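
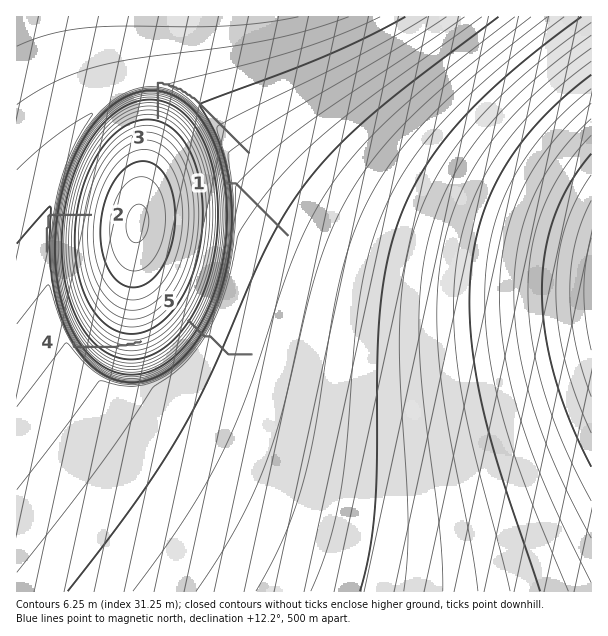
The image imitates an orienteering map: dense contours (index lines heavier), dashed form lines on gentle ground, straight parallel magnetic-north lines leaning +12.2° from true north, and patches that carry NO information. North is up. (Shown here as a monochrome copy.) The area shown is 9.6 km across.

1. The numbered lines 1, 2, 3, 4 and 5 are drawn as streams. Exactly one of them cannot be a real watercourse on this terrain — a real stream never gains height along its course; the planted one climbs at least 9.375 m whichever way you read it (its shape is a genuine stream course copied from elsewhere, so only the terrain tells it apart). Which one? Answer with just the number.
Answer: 4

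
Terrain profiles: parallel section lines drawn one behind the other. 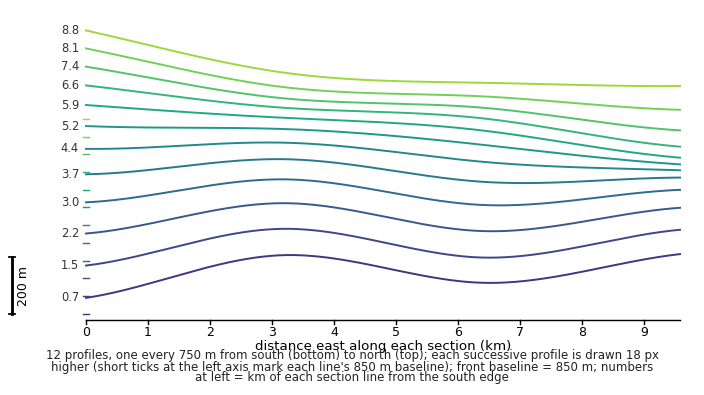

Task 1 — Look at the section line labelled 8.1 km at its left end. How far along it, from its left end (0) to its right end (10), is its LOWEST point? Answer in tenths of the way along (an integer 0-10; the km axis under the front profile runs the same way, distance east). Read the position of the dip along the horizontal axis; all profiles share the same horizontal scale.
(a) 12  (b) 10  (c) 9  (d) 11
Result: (b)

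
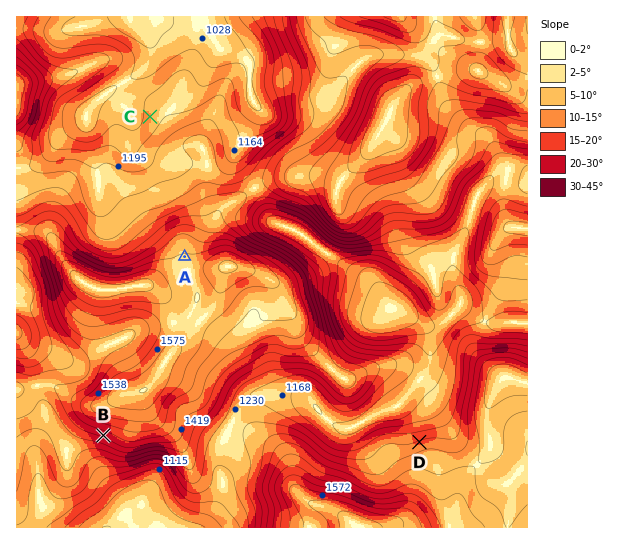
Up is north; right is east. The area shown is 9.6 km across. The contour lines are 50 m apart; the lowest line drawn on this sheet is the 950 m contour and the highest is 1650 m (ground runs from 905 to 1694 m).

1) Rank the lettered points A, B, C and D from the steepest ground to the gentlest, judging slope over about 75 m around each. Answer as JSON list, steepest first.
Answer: ["B", "D", "C", "A"]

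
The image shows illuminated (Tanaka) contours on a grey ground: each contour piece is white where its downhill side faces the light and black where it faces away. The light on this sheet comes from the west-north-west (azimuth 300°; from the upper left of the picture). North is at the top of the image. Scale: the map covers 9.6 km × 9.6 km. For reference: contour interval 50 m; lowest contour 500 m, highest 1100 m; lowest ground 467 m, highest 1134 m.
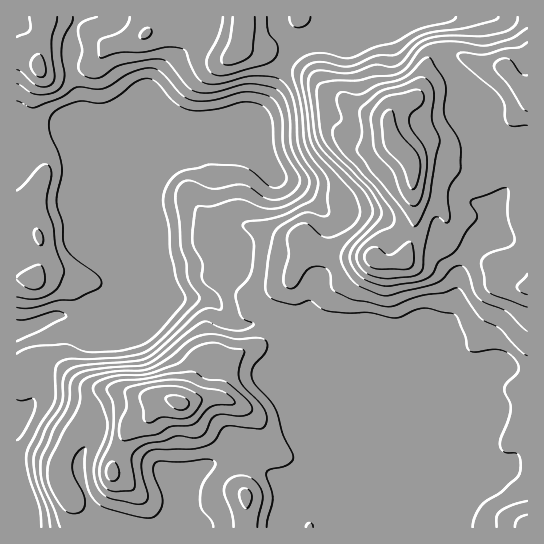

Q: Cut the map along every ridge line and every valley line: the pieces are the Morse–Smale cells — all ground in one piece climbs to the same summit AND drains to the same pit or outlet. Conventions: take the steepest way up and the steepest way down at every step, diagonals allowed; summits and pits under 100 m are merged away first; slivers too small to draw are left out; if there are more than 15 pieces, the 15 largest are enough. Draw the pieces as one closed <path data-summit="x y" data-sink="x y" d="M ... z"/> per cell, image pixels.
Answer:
<path data-summit="409 158" data-sink="17 330" d="M527 16l-194 0-7 20-28 11-7 7-14 23-8 21-24 33-26 4-13-3-23 3-53 21-5 4 11-15 7-16 2-27 6-15 8-12 37-37 0-21-117-1-8 22 0 33 9 31 0 19 9 16 6 6 9 2-11 0-16-12-14 0-33 14-14-2 0 274 12-10 8-19 0-13-5-27-7-16-5-5 12-2 23-11 23 1 22-8 32 0 28-12 50 2 10 7 4 8 7 7 9 4 26-4 18 2 8 6 2 8 34 31 94 39 17 4 17-10 8-1 6 7 0 12-9 20 3 8 10 11 8 13 22-3 14-8 10-1z"/><path data-summit="179 403" data-sink="17 330" d="M169 297l-10 0-28 12-32 0-22 8-23-1-23 11-12 3 5 4 7 16 5 27 0 13-5 15-15 16 1 107 422-1 1-9 23-53 0-19-3-7 9-20 0-12-6-7-8 1-17 10-17-4-94-39-34-31-2-8-8-6-18-2-26 4-9-4-7-7-4-8-10-7z"/><path data-summit="243 26" data-sink="17 330" d="M331 16l-134 0-1 22-37 37-10 15-4 12-2 27-7 16-9 12 14-4 42-18 15-3 21 3 26-4 24-33 8-21 14-23 7-7 28-11 5-10z"/><path data-summit="38 67" data-sink="17 330" d="M78 16l-62 1 1 127 13 3 33-14 14 0 16 12 11 0-9-2-10-12-5-10 0-19-9-31 0-33z"/><path data-summit="527 527" data-sink="17 330" d="M463 448l0 17-23 53-1 9 88 1 1-69-11 1-10 7-9 2-17 2-8-13z"/>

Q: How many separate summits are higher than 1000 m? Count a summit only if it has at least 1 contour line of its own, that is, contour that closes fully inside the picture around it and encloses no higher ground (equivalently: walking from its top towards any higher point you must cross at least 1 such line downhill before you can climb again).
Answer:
3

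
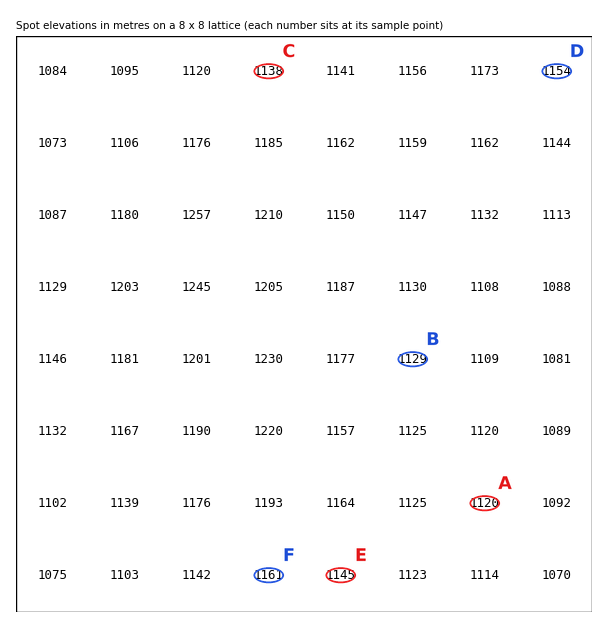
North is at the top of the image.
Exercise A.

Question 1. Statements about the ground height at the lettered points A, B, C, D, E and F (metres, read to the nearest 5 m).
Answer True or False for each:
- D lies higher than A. True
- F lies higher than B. True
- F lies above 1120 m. True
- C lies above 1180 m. False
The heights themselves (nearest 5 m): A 1120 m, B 1130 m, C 1140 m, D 1155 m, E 1145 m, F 1160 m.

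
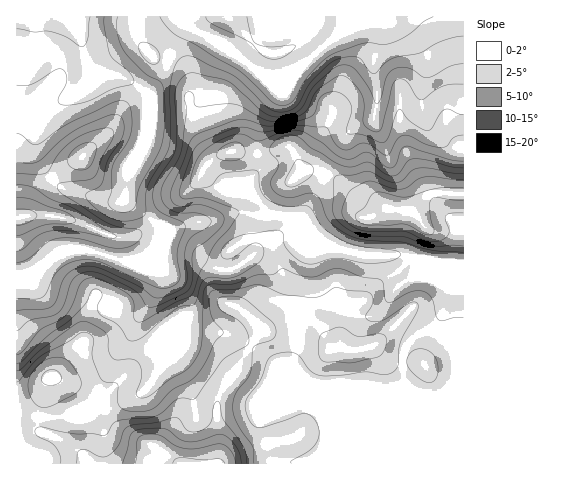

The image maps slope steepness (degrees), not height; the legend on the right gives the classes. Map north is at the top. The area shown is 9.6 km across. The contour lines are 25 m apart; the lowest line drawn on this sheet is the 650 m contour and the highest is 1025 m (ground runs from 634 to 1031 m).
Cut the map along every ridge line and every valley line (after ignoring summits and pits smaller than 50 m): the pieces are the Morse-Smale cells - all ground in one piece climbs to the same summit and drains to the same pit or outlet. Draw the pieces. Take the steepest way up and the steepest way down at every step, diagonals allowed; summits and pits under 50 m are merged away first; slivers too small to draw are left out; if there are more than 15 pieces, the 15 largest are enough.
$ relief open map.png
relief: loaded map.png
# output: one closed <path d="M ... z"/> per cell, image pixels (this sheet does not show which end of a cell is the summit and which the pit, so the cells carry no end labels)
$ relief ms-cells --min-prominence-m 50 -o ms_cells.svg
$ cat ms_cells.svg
<path d="M242 212l-33 9-24 4-11 5-6 0-10-5 0 10-4 13-8 7-14 6-9 0-32-11-16-1-19 6-17 15-23 7 1 187 447-1 0-199-50-4-16-6-30 1-40-8-15-8-7-12-9-9-20-4-21 2z"/><path d="M463 16l-120 0-1 15-6 6-36 30-16 6-24-1-26-21-12-5-12 20-7 31-7 7-18 4-24 0-7-12-3 40-17 42-1 22 32 25 10 5 6 0 20-8 15-1 30-9 17 4 31 0 12 3 7 8 7 12 15 8 40 8 30-1 16 6 49 3z"/><path d="M63 16l-47 1 1 259 22-6 17-15 19-6 16 1 32 11 9 0 14-6 8-7 4-13-1-11-31-24 1-22 7-19 8-14 4-15 1-35-10-10-15-8-23-4-8-3-5-8-8-29z"/><path d="M342 16l-278 1 14 16 8 29 5 8 8 3 23 4 11 5 13 10 8 16 24 0 16-3 9-8 4-26 15-25 12 5 26 21 28 0 12-5 40-34 3-7z"/>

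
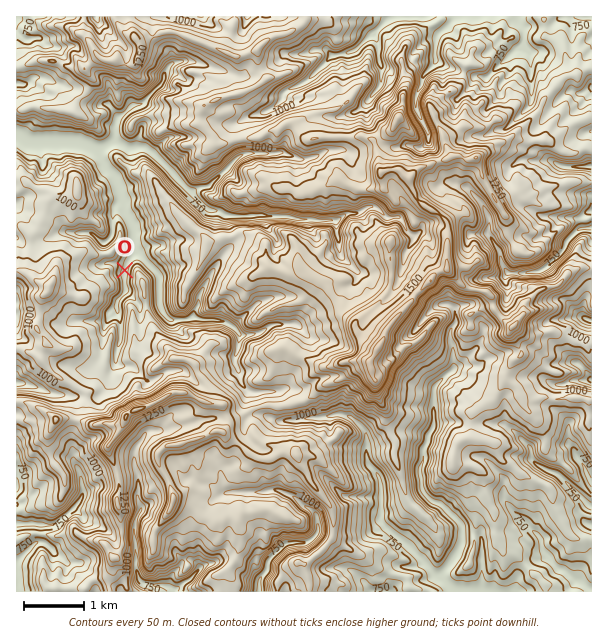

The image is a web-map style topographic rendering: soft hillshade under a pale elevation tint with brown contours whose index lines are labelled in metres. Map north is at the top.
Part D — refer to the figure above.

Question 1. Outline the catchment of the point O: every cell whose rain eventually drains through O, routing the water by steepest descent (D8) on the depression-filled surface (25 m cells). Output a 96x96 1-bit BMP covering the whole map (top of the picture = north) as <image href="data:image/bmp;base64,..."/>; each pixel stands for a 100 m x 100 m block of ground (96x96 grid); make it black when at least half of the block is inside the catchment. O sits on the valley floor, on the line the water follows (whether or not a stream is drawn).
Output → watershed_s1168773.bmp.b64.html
<image width="96" height="96" href="data:image/bmp;base64,Qk2+BAAAAAAAAD4AAAAoAAAAYAAAAGAAAAABAAEAAAAAAIAEAAATCwAAEwsAAAIAAAAAAAAA////AAAAAAAAAAAAAAAAAAAAAAAAAAAAAAAAAAAAAAAAAAAAAAAAAAAAAAAAAAAAAAAAAAAAAAAAAAAAAAAAAAAAAAAAAAAAAAAAAAAAAAAAAAAAAAAAAAAAAAAAAAAAAAAAAAAAAAAAAAAAAAAAAAAAAAAAAAAAAAAAAAAAAAAAAAAAAAAAAAAAAAAAAAAAAAAAAAAAAAAAAAAAAAAAAAAAAAAAAAAAAAAAAAAAAAAAAAAAAAAAAAAAAAAAAAAAAAAAAAAAAAAAAAAAAAAAAAAAAAAAAAAAAAAAAAAAAAAAAAAAAAAAAAAAAAAAAAAAAAAAAAAAAAAAAAAAAAAAAAAAAAAAAAAAAAAAAAAAAAAAAAAAAAAAAAAAAAAAAAAAAAAAAAAAAAAAAAAAAAAAAAAAAAAAAAAAAAAAAAAAAAAAAAAAAAAAAAAAAAAAAAAAAAAAAAAAAAAAD8AAAAAAAAAAAAAAD+AAAAAAAAAAAAAAD/AAAAAAAAAAAAAAD/4AAAAAAAAAAAAAD/+DAAAAAAAAAAAAH///AAAAAAAAAAAAf///AAAAAAAAAAAB///+AAAAAAAAAAAD///8AAAAAAAAAAAH///8AAAAAAAAAAAP///4AAAAAAAAAAAP///AAAAAAAAAAAAP//+AAAAAAAAAAAAH//+AAAAAAAAAAAAP//8AAAAAAAAAAAAP//4AAAAAAAAAAAAf//4AAAAAAAAAAAAP//wAAAAAAAAAAAAP//wAAAAAAAAAAAAP//wAAAAAAAAAAAAP//wAAAAAAAAAAAAHn/gAAAAAAAAAAAAAD/gAAAAAAAAAAAAAB/gAAAAAAAAAAAAAA/gAAAAAAAAAAAAAAfAAAAAAAAAAAAAAAAAAAAAAAAAAAAAAAAAAAAAAAAAAAAAAAAAAAAAAAAAAAAAAAAAAAAAAAAAAAAAAAAAAAAAAAAAAAAAAAAAAAAAAAAAAAAAAAAAAAAAAAAAAAAAAAAAAAAAAAAAAAAAAAAAAAAAAAAAAAAAAAAAAAAAAAAAAAAAAAAAAAAAAAAAAAAAAAAAAAAAAAAAAAAAAAAAAAAAAAAAAAAAAAAAAAAAAAAAAAAAAAAAAAAAAAAAAAAAAAAAAAAAAAAAAAAAAAAAAAAAAAAAAAAAAAAAAAAAAAAAAAAAAAAAAAAAAAAAAAAAAAAAAAAAAAAAAAAAAAAAAAAAAAAAAAAAAAAAAAAAAAAAAAAAAAAAAAAAAAAAAAAAAAAAAAAAAAAAAAAAAAAAAAAAAAAAAAAAAAAAAAAAAAAAAAAAAAAAAAAAAAAAAAAAAAAAAAAAAAAAAAAAAAAAAAAAAAAAAAAAAAAAAAAAAAAAAAAAAAAAAAAAAAAAAAAAAAAAAAAAAAAAAAAAAAAAAAAAAAAAAAAAAAAAAAAAAAAAAAAAAAAAAAAAAAAAAAAAAAAAAAAAAAAAAAAAAAAAAAAAAAAAAAAAAAAAAAAAAAAAAAAAAAAAAAAAAAAAAAAAAAAAAAAAAAAAAAAAAAAAAAAAAAAAAAAAAAAAAAAAAAAAAAAA="/>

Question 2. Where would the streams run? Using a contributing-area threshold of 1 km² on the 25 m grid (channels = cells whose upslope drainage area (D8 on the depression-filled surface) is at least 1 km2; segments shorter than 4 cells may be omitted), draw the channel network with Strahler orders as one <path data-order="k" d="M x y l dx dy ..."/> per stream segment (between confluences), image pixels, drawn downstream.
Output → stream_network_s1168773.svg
<path data-order="1" d="M189 579l-3 2-7 7-2 0-3 3-3 0"/><path data-order="2" d="M441 578l14 13 13 0"/><path data-order="1" d="M27 551l-9 9-1 3 0 28"/><path data-order="1" d="M527 524l0 1 12 11 3 6 0 6 6 7 0 3 10 11 6 1 11 11 6 1 10 8"/><path data-order="1" d="M228 492l36 0 2-1 10-2 2 2 3 0 4 3 3 0 6 3 9 9 8 3 6 6 0 9 1 1 0 6-1 3-6 6-6 2-2 1-7-1-2 1-7 0-3 2-15 15-2 3 0 6-7 10 0 12"/><path data-order="1" d="M83 486l0 9-3 6-17 17-1 0-6 6-3 1-14 0-1-1-21 0"/><path data-order="1" d="M587 473l4 10"/><path data-order="1" d="M531 458l0 1 6 6 12 6 3 0 6 3 33 33"/><path data-order="1" d="M144 437l-7 9-2 6-1 1 0 11 1 1 0 5 3 4 0 27 3 5 0 4-3 3-3 6 0 8-1 1 0 11 1 1 0 29 2 1 1 8 6 6 8 0 1 1 11 0 7 6"/><path data-order="1" d="M314 417l10 0 2-1 6 0 1-2 9 0 2 2 4 0 3 1 14 14 1 3 0 24 2 1 1 6 8 8 3 6 0 4 1 2 0 37 14 14 1 0 12 12 2 0 27 28 3 0 1 2"/><path data-order="1" d="M248 390l-6-6-2-3 0-6-1-1-2-8-3-4 0-5 3-4 0-6 2-2 0-12"/><path data-order="1" d="M116 362l1-15 3-5 0-22-1-2 0-4-2-2"/><path data-order="2" d="M239 333l-9-9-6-3-6 0-2-1-16 0-2-2-7 0-3 2"/><path data-order="1" d="M296 324l-23 0-6 3-3 3-6 3-4 0-2 2-12 0-1-2"/><path data-order="1" d="M108 320l6-6 3-2"/><path data-order="2" d="M188 320l-18 0-6-6-5-9 0-29-1-3-20-19-3-6"/><path data-order="2" d="M117 312l0-12 8-7 0-24 6-11 4-4 0-6"/><path data-order="1" d="M455 309l1 12-6 9 0 11 3 6 0 22-3 3-1 0-14 14-1 3 0 37-3 6-3 3 0 6-5 8 0 12-3 6 0 10 2 2 0 10 1 3 9 9 9 3 20 20 1 3 0 15-3 4 0 3-4 6-3 8-9 9-2 6"/><path data-order="1" d="M198 305l-4 6 0 4-2 0-4 5"/><path data-order="1" d="M339 252l0-12-3-6 0-12-1-1"/><path data-order="3" d="M135 248l-1-3 0-17-9-18 0-3-2-1 0-3-3-6"/><path data-order="1" d="M413 236l-8-8-3-7-3-3-12 0-9-9-3-2-9 0-3 3-6 3-10 0-8 6-4 2"/><path data-order="1" d="M93 234l8 8 6 0 4-5 0-3 2-1 0-20 1-1 0-3 6-6 0-6"/><path data-order="2" d="M335 221l-39-2-6-3-26 0-1-1-11 0-1 1-23 0-12-6-7 0-20-19"/><path data-order="1" d="M483 206l6 12 0 9-1 1 0 6 4 5 2 4 3 3 3 6 1 11 8 10 18 0 1-1 9 0 2-2 3 0 19-16 0-2 5-6 1-6 11-10 3-2 10 0 0-1"/><path data-order="3" d="M120 197l0-6-1-2 0-3-2-1 0-3-3-6-9-9-7-15-3-3"/><path data-order="2" d="M189 191l-15-15 0-2-22-22-2 0-3-3-3-2-9 0-1 2-3 0-12-6-6 0"/><path data-order="1" d="M560 165l3 0 1 2 27 0"/><path data-order="1" d="M302 159l-3 0-5-3-3 0-6-3-40 0-6 3-30 30-3 0-2 2-6 0-4 3-5 0"/><path data-order="3" d="M95 149l-6-2-2-1-3 0-1-2-3 0-2-1-49 0-12-8"/><path data-order="2" d="M113 143l-12 6-6 0"/><path data-order="1" d="M416 99l1-7 5-8 0-6 1-3 12-12 0-22 2-2 0-3 19-19 2 0"/><path data-order="1" d="M282 96l0-1 5-5 19-9 24-24 2 0 0-1 12-2 1-1 3 0 2-2 6-1 15-15 1 0 3-3"/><path data-order="1" d="M380 86l1-3 0-17-3-6 0-16-3-6 0-6"/><path data-order="1" d="M170 65l-6 9 0 7-23 23-7 0-12 12-5 1 0 3-3 6 0 15-1 2"/><path data-order="1" d="M509 56l15-15"/><path data-order="1" d="M528 48l0-1-4-6"/><path data-order="2" d="M524 41l0-11-6-9 0-4"/><path data-order="2" d="M375 32l14-14 3 0 1-1 33 0"/>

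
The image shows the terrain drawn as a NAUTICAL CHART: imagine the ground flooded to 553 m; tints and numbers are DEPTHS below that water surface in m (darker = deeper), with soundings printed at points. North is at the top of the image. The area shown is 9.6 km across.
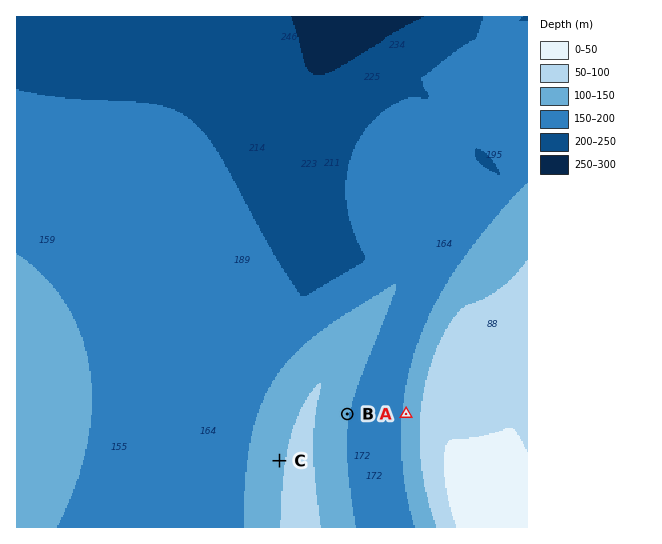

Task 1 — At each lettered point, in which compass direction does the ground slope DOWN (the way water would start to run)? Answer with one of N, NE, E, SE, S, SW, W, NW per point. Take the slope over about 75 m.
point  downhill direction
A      W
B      E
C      W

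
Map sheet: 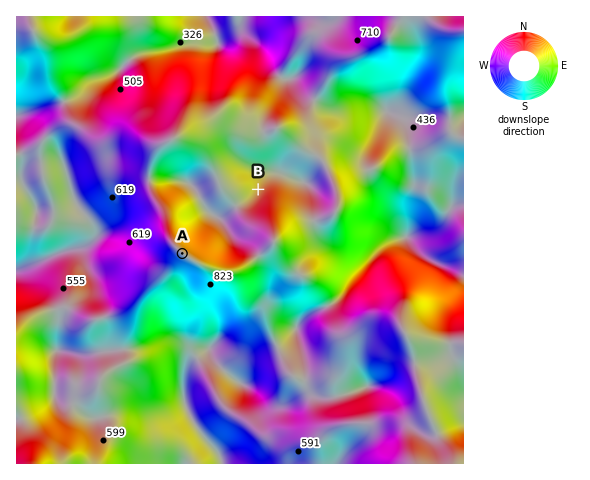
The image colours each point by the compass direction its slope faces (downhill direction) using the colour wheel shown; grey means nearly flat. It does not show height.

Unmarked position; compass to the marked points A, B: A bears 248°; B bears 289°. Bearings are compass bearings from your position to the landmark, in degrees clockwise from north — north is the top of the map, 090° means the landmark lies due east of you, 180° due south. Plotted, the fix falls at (303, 205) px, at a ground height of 650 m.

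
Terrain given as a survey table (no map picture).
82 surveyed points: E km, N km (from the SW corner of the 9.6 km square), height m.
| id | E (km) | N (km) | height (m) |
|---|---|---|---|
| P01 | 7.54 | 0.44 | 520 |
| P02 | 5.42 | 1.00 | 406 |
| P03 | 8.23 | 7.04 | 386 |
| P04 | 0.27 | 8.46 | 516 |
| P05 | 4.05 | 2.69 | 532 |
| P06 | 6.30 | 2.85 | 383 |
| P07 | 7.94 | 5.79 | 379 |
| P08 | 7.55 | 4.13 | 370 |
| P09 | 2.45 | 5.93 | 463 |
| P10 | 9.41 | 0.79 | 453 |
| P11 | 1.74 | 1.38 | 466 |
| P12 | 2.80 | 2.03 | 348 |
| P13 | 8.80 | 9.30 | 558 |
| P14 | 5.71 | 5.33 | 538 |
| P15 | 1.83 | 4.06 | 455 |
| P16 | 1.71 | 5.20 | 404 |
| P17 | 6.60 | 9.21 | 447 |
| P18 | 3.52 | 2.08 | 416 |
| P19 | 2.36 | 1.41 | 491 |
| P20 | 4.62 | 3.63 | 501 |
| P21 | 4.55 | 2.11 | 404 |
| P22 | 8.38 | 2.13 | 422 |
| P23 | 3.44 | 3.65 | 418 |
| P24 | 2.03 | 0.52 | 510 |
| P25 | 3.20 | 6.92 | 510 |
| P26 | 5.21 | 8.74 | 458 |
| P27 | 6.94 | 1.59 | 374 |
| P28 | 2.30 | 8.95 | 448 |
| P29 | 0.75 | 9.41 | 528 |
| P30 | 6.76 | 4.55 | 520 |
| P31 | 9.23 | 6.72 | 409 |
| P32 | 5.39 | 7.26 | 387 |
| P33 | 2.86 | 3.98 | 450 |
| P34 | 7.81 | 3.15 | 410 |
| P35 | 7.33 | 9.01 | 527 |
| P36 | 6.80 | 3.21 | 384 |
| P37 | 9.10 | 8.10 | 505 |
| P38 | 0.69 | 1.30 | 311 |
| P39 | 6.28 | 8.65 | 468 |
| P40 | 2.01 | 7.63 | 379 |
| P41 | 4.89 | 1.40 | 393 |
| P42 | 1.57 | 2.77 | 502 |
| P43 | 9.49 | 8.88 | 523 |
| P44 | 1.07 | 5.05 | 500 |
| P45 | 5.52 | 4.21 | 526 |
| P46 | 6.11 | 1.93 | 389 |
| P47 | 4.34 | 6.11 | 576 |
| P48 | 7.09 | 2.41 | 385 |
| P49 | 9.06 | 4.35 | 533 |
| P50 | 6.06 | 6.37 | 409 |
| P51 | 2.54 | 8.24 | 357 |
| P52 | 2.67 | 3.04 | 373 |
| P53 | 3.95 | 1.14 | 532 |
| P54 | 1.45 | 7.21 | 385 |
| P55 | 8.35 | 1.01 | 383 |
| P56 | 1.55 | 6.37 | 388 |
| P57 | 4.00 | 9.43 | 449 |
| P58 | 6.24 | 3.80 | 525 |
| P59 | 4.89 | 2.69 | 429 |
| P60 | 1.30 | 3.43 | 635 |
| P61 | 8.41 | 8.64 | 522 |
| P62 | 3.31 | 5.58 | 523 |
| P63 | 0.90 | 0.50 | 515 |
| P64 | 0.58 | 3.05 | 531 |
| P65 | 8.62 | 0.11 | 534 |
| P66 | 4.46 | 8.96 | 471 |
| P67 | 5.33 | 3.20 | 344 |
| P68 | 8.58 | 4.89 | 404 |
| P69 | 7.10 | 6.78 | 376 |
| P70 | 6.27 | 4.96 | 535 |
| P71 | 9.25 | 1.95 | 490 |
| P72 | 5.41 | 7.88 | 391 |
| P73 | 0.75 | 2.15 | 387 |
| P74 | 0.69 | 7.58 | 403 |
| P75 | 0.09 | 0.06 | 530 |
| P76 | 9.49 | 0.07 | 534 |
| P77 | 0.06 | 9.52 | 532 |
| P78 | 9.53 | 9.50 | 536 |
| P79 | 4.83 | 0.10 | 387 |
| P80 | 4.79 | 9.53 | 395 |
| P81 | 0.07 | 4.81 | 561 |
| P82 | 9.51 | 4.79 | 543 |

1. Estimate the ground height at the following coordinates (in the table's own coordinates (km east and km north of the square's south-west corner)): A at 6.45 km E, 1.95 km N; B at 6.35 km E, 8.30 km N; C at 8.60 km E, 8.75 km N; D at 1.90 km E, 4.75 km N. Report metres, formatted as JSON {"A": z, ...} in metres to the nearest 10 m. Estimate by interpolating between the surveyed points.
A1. {"A": 380, "B": 410, "C": 520, "D": 390}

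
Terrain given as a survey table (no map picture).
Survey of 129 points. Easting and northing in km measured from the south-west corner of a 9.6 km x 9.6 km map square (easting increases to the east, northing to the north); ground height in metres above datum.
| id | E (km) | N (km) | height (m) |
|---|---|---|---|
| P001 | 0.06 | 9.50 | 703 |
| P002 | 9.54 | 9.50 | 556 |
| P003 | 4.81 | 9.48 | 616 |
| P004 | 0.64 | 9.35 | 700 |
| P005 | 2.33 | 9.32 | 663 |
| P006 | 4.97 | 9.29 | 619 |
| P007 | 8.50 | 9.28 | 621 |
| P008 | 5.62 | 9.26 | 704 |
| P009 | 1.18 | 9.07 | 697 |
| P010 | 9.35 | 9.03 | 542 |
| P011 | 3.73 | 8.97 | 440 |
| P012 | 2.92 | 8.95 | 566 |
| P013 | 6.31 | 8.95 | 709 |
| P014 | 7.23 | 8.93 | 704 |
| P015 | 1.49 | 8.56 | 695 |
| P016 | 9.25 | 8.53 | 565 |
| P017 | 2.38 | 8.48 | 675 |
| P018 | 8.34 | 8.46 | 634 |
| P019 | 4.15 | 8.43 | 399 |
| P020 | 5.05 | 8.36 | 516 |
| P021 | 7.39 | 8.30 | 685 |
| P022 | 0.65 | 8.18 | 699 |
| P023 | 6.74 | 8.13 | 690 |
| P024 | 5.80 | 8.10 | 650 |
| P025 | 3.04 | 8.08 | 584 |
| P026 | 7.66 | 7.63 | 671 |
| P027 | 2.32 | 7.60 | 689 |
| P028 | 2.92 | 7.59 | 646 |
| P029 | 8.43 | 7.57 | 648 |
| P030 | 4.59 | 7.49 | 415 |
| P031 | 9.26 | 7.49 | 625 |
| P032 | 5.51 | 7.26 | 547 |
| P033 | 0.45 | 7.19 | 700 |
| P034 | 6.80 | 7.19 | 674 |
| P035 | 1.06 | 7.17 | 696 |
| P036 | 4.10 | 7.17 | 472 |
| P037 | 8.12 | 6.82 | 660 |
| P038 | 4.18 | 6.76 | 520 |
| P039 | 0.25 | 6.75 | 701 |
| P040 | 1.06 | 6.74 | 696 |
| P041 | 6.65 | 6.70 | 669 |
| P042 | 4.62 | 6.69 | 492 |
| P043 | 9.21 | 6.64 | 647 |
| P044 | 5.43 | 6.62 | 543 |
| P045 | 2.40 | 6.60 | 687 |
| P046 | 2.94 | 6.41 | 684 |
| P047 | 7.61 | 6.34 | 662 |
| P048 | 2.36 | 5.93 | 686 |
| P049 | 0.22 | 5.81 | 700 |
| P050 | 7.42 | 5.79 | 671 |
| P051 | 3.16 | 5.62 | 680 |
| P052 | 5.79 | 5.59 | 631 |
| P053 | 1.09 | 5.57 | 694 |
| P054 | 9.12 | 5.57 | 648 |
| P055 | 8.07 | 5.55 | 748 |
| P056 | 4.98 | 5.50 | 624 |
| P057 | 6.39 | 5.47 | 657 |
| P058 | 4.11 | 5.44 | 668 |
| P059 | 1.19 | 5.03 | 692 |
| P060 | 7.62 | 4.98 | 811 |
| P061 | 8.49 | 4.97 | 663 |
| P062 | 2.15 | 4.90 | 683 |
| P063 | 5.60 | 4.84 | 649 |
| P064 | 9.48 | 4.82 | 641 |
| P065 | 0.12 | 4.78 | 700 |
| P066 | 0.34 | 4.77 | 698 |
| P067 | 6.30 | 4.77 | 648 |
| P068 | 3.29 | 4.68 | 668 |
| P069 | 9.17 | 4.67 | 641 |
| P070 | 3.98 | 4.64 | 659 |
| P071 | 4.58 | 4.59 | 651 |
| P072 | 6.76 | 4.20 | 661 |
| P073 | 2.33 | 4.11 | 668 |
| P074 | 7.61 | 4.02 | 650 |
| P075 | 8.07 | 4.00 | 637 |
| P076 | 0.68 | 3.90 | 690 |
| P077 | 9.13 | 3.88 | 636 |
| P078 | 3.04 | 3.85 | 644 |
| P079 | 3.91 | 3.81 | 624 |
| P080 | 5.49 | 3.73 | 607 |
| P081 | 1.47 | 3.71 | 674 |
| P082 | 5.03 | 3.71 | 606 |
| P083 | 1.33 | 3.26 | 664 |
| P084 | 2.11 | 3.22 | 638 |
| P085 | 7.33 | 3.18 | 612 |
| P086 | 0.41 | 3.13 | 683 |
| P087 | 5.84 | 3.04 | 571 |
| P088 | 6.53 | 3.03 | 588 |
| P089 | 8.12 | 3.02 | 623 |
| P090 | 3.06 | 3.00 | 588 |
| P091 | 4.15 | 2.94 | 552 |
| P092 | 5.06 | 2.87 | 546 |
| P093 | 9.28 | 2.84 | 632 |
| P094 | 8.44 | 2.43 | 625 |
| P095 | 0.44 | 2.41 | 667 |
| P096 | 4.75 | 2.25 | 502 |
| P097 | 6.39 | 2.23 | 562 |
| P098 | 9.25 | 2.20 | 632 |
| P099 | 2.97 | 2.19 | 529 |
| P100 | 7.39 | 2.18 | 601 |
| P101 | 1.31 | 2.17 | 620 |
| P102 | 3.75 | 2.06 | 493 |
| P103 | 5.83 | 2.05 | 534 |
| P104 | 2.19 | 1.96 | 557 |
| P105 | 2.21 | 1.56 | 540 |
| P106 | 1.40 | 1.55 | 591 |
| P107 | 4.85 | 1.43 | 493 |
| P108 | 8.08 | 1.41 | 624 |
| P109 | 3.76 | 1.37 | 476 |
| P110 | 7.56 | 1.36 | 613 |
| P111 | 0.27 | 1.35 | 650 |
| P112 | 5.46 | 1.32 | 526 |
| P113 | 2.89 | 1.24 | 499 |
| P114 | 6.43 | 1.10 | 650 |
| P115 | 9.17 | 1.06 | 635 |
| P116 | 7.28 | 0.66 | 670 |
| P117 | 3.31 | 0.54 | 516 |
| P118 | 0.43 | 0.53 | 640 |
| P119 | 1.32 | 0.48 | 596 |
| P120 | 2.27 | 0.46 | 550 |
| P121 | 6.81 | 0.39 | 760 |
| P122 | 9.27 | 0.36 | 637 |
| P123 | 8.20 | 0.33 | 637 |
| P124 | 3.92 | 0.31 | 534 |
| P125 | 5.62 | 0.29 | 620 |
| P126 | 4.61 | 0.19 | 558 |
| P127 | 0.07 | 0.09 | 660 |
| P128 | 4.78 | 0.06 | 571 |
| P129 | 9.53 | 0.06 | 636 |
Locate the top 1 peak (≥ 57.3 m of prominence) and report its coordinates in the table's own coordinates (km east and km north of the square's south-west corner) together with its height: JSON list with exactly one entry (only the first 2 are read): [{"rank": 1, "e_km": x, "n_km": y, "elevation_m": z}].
[{"rank": 1, "e_km": 7.69, "n_km": 5.01, "elevation_m": 812}]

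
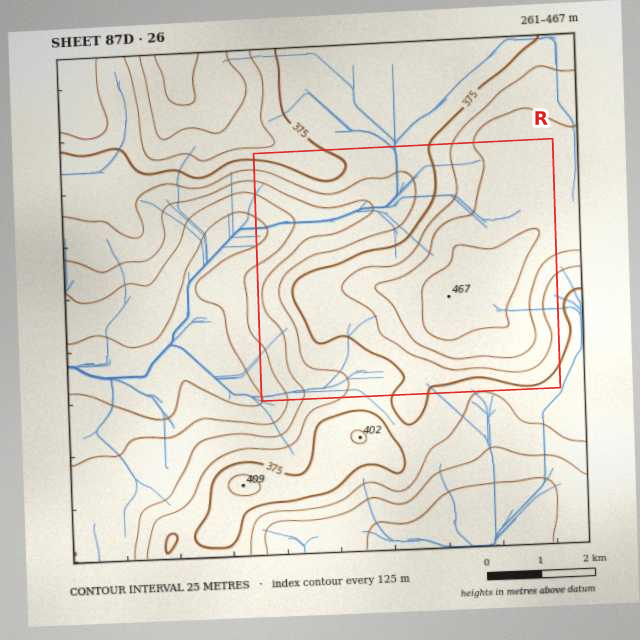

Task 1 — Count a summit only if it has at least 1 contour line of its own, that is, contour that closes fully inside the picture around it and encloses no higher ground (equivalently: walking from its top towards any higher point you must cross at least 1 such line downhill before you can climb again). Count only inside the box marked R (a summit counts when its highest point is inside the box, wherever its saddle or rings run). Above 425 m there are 1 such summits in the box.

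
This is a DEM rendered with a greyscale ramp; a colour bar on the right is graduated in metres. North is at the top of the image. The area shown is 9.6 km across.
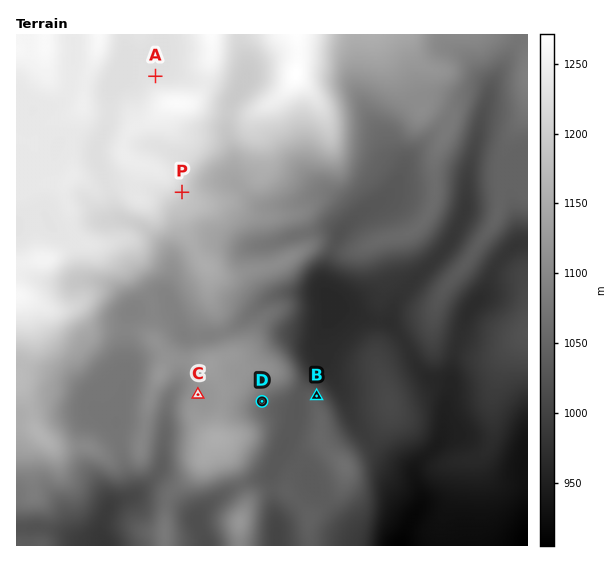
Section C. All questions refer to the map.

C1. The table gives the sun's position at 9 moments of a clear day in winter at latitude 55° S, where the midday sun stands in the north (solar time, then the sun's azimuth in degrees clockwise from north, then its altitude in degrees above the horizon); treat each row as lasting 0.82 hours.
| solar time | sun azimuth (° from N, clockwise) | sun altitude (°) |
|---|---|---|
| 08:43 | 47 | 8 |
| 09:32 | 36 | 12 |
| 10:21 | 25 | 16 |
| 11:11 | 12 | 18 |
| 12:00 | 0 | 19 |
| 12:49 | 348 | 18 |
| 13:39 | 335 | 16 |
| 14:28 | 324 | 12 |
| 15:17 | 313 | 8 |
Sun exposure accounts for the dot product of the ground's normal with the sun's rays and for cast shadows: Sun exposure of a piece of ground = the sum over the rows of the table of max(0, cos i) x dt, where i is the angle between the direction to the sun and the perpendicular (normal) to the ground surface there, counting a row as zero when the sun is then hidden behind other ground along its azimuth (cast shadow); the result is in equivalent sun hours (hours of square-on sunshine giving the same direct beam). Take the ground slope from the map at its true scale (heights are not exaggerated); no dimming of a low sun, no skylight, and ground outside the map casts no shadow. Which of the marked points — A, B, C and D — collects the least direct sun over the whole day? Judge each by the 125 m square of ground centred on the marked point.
D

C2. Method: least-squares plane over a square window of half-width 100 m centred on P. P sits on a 7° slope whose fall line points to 123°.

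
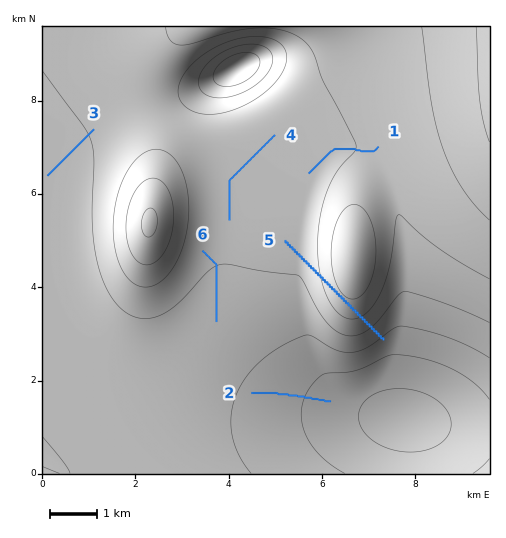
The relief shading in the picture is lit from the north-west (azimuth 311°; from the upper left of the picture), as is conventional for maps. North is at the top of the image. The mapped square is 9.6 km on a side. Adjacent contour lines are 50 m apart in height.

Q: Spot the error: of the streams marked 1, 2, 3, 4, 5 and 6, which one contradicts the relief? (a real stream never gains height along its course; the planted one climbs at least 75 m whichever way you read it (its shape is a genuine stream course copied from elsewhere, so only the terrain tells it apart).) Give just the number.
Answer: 5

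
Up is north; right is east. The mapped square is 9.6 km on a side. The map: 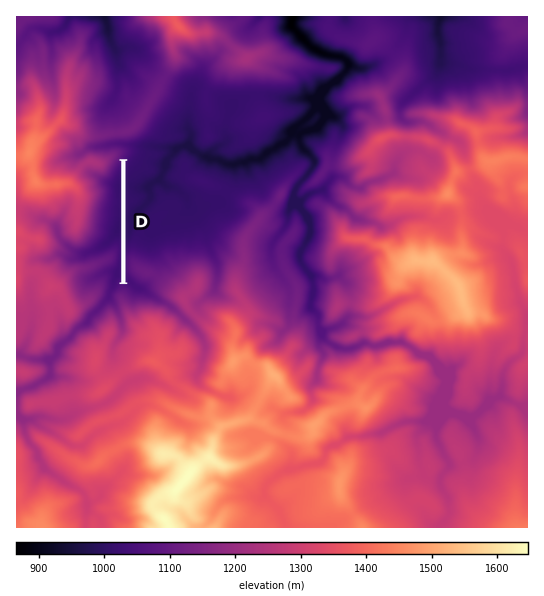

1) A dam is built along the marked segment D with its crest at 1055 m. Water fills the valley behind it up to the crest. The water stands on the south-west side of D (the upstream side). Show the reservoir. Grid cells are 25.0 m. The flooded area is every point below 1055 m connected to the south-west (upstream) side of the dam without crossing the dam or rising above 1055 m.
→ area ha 55.4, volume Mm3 11.88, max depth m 47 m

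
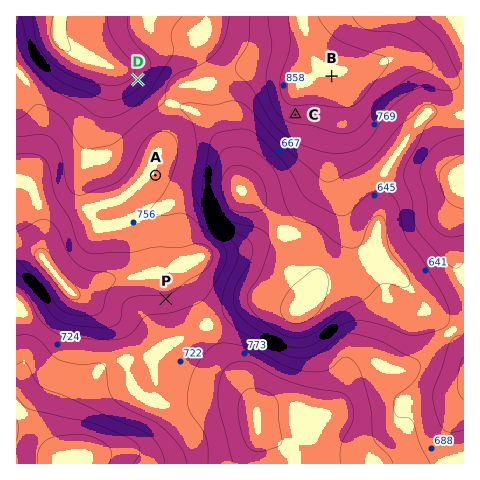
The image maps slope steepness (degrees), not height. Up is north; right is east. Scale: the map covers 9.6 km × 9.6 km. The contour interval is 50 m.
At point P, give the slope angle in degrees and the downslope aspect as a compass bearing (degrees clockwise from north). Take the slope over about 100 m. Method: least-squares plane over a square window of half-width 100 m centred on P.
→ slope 7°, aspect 169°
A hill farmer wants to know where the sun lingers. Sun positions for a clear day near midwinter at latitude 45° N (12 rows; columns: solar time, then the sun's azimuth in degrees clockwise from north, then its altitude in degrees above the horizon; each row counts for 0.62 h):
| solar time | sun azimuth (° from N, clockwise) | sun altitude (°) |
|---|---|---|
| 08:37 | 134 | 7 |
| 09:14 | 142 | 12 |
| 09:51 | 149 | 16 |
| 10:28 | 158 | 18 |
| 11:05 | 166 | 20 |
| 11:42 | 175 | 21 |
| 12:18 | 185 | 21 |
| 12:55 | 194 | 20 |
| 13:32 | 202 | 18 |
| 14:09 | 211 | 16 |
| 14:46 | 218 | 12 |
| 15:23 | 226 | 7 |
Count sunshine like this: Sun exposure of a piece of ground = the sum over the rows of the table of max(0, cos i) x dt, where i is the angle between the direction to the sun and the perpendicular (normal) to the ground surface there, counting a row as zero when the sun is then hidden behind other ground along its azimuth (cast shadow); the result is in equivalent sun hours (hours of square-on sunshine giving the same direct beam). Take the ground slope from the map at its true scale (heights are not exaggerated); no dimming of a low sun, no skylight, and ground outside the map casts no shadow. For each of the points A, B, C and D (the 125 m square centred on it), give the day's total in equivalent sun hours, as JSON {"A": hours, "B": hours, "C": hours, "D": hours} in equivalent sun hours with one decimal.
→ {"A": 2.2, "B": 2.2, "C": 2.8, "D": 1.3}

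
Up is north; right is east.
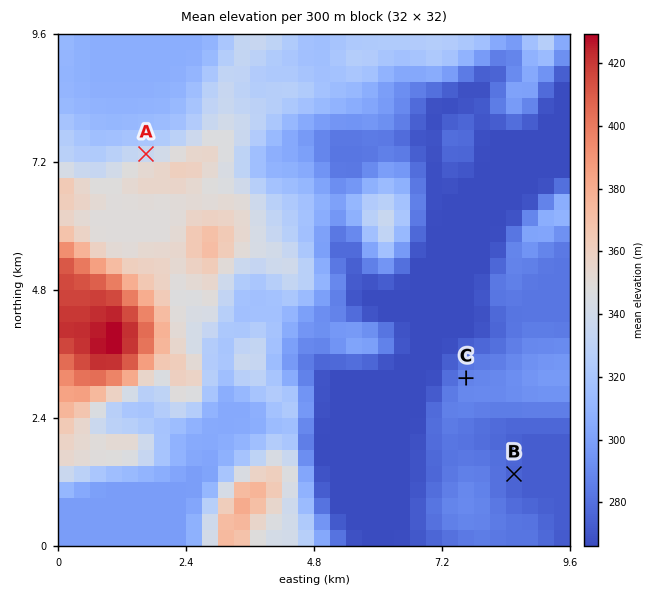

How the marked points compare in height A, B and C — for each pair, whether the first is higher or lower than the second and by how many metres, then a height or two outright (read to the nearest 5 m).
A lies higher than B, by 60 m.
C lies lower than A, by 45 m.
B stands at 275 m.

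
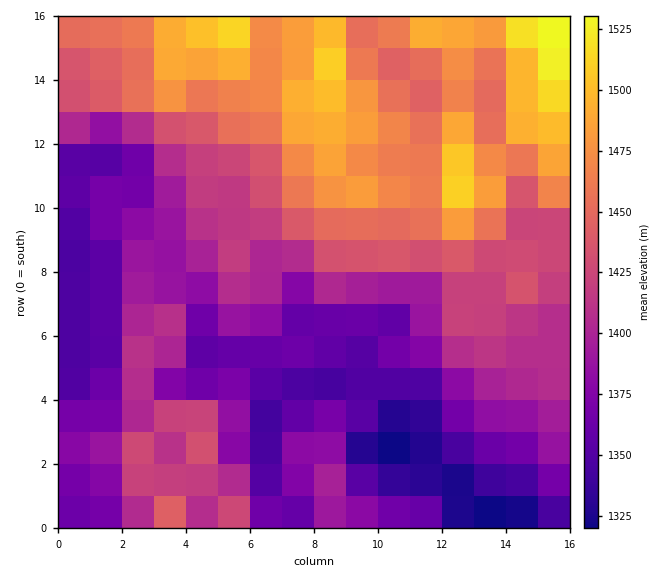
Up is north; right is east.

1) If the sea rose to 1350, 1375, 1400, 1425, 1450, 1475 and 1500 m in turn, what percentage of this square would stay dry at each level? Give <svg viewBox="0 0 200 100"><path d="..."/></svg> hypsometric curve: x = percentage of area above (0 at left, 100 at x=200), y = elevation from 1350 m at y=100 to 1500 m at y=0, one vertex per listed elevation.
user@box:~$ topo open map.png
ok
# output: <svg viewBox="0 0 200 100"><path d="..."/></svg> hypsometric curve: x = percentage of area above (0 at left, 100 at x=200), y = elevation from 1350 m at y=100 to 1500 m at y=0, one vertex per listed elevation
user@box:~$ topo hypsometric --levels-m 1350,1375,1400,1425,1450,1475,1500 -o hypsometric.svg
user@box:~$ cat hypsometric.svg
<svg viewBox="0 0 200 100"><path d="M177 100l-37-17-26-16-33-17-27-17-25-16-19-17"/></svg>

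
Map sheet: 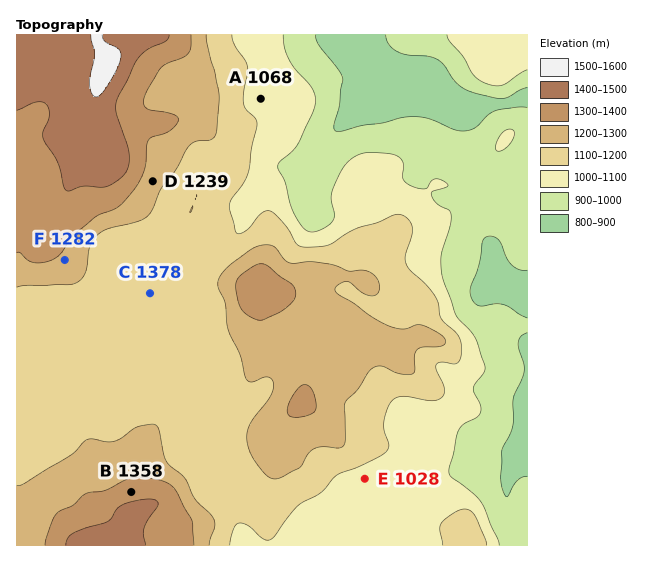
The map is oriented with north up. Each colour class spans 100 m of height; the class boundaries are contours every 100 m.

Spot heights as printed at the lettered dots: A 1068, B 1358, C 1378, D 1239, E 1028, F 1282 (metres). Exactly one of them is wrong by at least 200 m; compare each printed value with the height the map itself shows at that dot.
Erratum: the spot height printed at C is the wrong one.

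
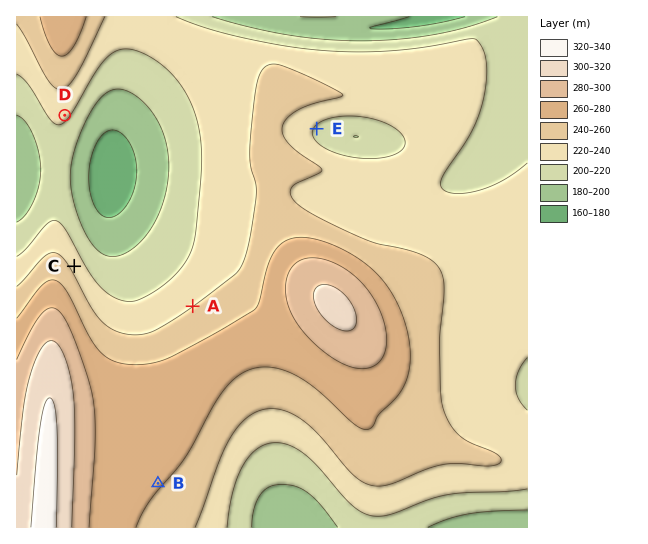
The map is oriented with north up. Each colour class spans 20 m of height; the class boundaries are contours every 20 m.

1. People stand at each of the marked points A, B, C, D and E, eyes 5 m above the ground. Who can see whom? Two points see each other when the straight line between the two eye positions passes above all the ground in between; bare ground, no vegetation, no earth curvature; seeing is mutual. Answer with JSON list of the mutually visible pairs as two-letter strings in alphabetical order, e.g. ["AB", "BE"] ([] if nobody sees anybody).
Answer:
["AC", "AD", "CD"]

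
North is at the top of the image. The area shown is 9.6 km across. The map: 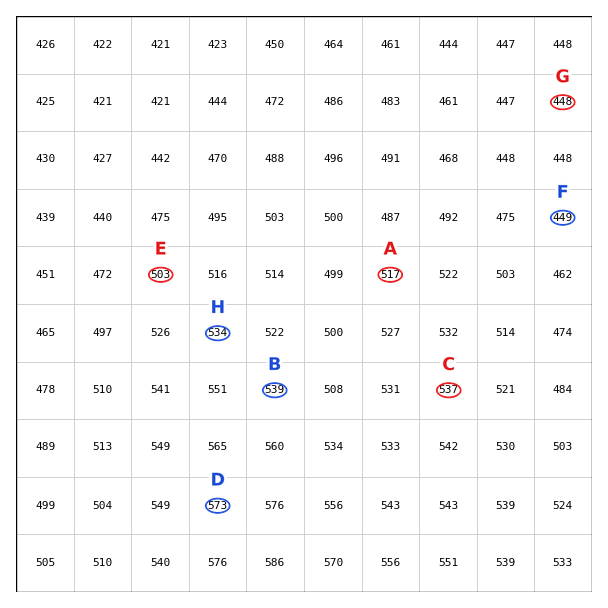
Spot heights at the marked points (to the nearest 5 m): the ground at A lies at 515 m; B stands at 540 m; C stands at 535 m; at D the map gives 575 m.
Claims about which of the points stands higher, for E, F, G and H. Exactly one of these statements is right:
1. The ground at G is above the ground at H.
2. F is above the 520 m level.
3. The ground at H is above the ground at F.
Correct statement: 3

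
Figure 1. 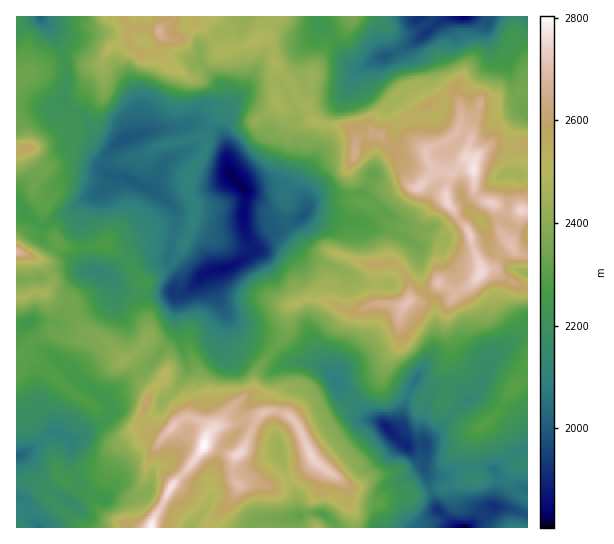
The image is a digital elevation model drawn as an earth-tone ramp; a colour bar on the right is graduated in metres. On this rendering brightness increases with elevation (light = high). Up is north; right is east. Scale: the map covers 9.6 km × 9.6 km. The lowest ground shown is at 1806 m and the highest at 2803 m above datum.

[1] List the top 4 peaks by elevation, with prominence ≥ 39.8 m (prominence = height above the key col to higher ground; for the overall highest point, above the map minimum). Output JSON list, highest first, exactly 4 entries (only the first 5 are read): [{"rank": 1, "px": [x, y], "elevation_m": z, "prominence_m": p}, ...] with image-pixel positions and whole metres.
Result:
[{"rank": 1, "px": [205, 446], "elevation_m": 2803, "prominence_m": 997}, {"rank": 2, "px": [474, 169], "elevation_m": 2779, "prominence_m": 461}, {"rank": 3, "px": [171, 486], "elevation_m": 2773, "prominence_m": 53}, {"rank": 4, "px": [481, 273], "elevation_m": 2756, "prominence_m": 84}]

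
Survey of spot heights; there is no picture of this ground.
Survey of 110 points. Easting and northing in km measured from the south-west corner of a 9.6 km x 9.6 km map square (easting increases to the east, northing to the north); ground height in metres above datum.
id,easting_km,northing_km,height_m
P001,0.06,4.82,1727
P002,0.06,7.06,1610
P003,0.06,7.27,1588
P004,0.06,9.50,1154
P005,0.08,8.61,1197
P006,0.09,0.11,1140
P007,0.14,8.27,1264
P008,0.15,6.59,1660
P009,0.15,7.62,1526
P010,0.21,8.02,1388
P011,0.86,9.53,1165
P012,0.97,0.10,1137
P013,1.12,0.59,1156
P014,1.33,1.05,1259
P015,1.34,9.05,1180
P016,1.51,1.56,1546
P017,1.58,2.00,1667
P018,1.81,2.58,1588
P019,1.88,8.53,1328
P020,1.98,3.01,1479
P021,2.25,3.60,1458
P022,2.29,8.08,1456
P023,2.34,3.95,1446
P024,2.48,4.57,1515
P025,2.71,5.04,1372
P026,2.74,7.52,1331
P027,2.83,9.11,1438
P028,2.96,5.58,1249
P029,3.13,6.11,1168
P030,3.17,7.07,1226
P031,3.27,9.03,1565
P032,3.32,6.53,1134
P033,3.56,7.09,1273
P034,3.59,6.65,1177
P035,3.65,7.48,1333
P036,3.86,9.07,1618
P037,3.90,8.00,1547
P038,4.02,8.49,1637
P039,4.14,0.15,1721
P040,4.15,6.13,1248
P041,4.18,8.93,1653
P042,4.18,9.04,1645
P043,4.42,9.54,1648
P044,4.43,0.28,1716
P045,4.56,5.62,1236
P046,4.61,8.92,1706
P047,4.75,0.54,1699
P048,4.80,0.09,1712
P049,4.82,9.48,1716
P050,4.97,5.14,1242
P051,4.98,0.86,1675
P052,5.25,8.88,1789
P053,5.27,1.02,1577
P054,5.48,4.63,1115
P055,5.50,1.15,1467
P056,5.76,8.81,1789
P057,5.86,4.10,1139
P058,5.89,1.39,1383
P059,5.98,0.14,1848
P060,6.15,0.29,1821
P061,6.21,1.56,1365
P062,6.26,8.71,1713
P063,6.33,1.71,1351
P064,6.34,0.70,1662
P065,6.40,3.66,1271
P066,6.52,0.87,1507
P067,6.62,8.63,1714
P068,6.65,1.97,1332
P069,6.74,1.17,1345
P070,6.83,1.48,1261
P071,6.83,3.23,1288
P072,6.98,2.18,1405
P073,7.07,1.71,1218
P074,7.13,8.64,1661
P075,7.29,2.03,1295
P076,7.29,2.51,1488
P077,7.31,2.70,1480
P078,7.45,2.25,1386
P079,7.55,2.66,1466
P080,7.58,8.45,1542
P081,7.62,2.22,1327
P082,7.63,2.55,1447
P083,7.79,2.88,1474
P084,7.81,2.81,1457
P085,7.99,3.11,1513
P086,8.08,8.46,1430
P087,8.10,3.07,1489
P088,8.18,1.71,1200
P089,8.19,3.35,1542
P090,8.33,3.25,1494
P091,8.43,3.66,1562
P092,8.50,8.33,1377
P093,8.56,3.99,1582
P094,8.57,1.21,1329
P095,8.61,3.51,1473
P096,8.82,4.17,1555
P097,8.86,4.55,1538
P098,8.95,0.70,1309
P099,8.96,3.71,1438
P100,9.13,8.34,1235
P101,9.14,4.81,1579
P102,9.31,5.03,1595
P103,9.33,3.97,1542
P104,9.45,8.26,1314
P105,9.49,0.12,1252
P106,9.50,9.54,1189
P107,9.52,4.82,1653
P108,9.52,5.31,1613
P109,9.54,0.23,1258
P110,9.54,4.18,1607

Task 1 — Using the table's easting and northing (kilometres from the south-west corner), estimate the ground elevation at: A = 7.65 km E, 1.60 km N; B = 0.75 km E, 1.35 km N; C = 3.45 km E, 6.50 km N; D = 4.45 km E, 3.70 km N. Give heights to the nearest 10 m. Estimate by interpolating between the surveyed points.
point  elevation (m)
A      1170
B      1380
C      1130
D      1410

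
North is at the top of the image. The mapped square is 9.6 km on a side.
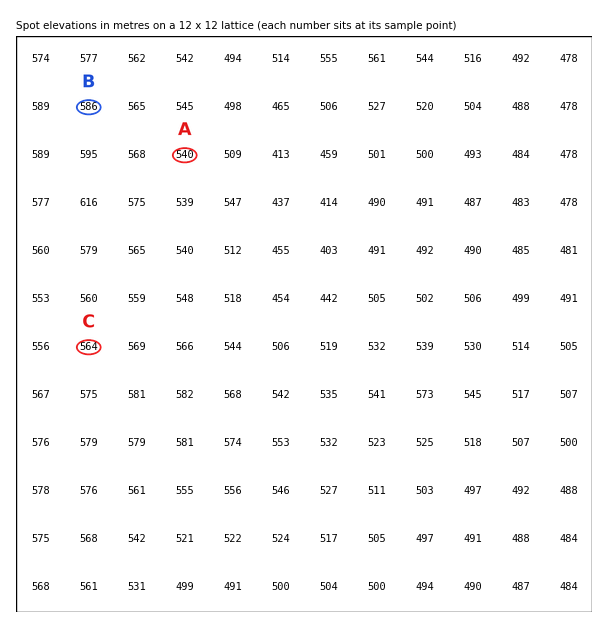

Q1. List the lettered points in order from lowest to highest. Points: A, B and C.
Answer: A C B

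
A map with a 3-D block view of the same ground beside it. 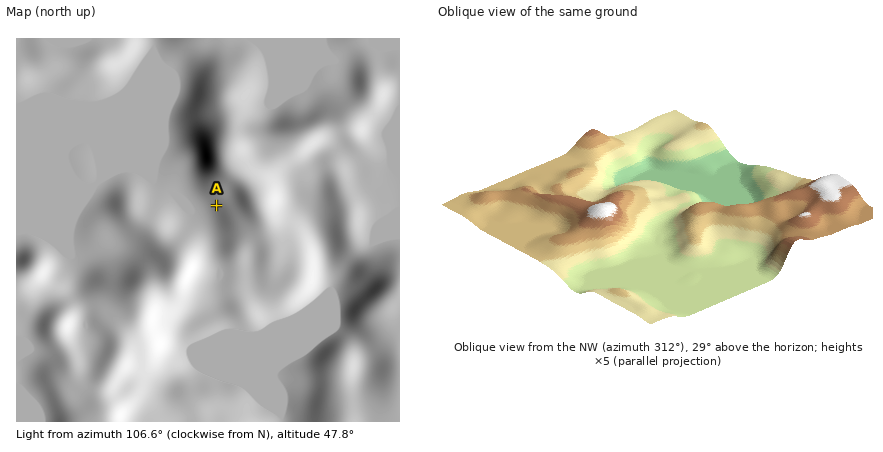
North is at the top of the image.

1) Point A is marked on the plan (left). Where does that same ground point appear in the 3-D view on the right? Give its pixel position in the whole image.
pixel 643 224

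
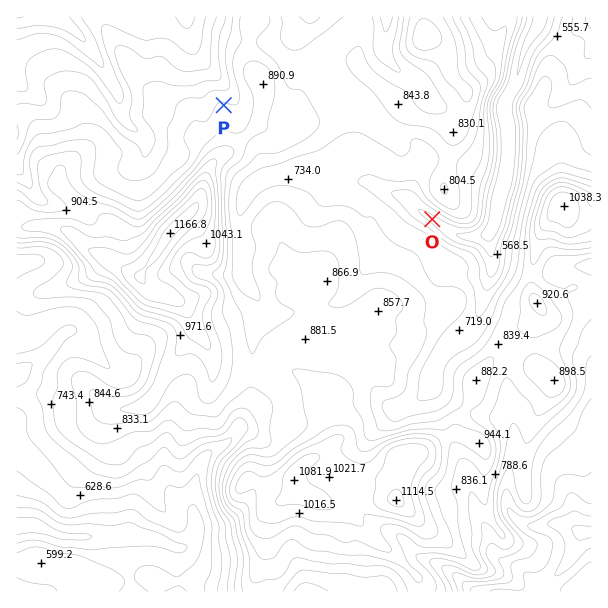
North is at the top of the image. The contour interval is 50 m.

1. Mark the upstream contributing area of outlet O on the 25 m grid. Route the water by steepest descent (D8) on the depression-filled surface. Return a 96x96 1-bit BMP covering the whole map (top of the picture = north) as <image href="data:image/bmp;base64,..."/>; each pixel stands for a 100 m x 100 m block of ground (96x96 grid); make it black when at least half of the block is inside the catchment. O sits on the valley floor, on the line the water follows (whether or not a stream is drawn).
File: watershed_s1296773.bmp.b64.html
<image width="96" height="96" href="data:image/bmp;base64,Qk2+BAAAAAAAAD4AAAAoAAAAYAAAAGAAAAABAAEAAAAAAIAEAAATCwAAEwsAAAIAAAAAAAAA////AAAAAAAAAAAAAAAAAAAAAAAAAAAAAAAAAAAAAAAAAAAAAAAAAAAAAAAAAAAAAAAAAAAAAAAAAAAAAAAAAAAAAAAAAAAAAAAAAAAAAAAAAAAAAAAAAAAAAAAAAAAAAAAAAAAAAAAAAAAAAAAAAAAAAAAAAAAAAAAAAAAAAAAAAAAAAAAAAAAAAAAAAAAAAAAAAAAAAAAAAAAAAAAAAAAAAAAAAAAAAAAAAAAAAAAAAAAAAAAAAAAAAAAAAAAAAAAAAAAAAAAAAAAAAAAAAAAAAAAAAAAAAAAAAAAAAAAAAAAAAAAAAAAAAAAAAAAAAAAAAAAAAAAAAAAAAAAAAAAAAAAAAAAAAAAAAAAAAAAAAAAAAAAAAAAAAAAAAAAAAAAAAAAAAAAAAAAAAAAAAAAAAAAAAAAAAAAAAAAAAAAAAAAAAAAAAAAAAAAAAAAAAAAAAAAAAAAAAAAAAAAAAAAAAAAAAAAAAAAAAAAAAAAAAAAAAAAAAAAAAAAAAAAAAAAAAAAAAAAAAAAAAAAAAAAAAAAAAAAAAAAAAAAAAAAAAAAAAAAAAAAAAAAAAAAAAACAAAAAAAAAAAAAf+GAAAAAAAAAAAAAf/+AAAAAAAAAAAAAf/+AAAAAAAAAAAAAf/+AAAAAAAAAAAAA//+AAAAAAAAAAAAA//+AAAAAAAAAAAAB///4AAAAAAAAAAAD///8AAAAAAAAAAAH///+AAAAAAAAAAAH////AAAAAAAAAAAH////wAAAAAAAAAAP////wAAAAAAAAAAf////4AAAAAAAAAB/////+AAAAAAAAAP//////AAAAAAAAAf//////gAAAAAAAAf//////gAAAAAAAAf//////gAAAAAAAAP//////wAAAAAAAAH//////4AAAAAAAAH//////8AAAAAAAAD//////+AAAAAAAAB//////+AAAAAAAAB//////+AAAAAAAAA///////AAAAAAAAAf//////gAAAAAAAAP//////gAAAAAAAAH//////wAAAAAAAAD//////4AAAAAAAAD//////8AAAAAAAAB//////8AAAAAAAAB//////4AAAAAAAAB//////4AAAAAAAAA//////8AAAAAAAAA//////8AAAAAAAAAf/////8AAAAAAAAAP/////8AAAAAAAAAD/////8AAAAAAAAAB/////8AAAAAAAAAA/////+AAAAAAAAAAe////+AAAAAAAAAAIf///8AAAAAAAAAAAP///gAAAAAAAAAAAP//4AAAAAAAAAAAAH//wAAAAAAAAAAAAH//gAAAAAAAAAAAAH//gAAAAAAAAAAAAH//AAAAAAAAAAAAAD/8AAAAAAAAAAAAAD/4AAAAAAAAAAAAAD/wAAAAAAAAAAAAAB/gAAAAAAAAAAAAAA/gAAAAAAAAAAAAAAAAAAAAAAAAAAAAAAAAAAAAAAAAAAAAAAAAAAAAAAAAAAAAAAAAAAAAAAAAAAAAAAAAAAAAAAAAAAAAAAAAAAAAAAAAAAAAAAAAAAAAAA="/>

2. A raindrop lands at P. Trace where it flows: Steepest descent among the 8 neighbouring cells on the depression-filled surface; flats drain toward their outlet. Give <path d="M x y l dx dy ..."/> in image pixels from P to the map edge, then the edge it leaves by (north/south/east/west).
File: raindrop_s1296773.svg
<path d="M224 105l0-19-27-27-2-3-1-9-2-2 0-4-1-2 0-4-2-2 0-6-1-1 0-9"/>
exit: north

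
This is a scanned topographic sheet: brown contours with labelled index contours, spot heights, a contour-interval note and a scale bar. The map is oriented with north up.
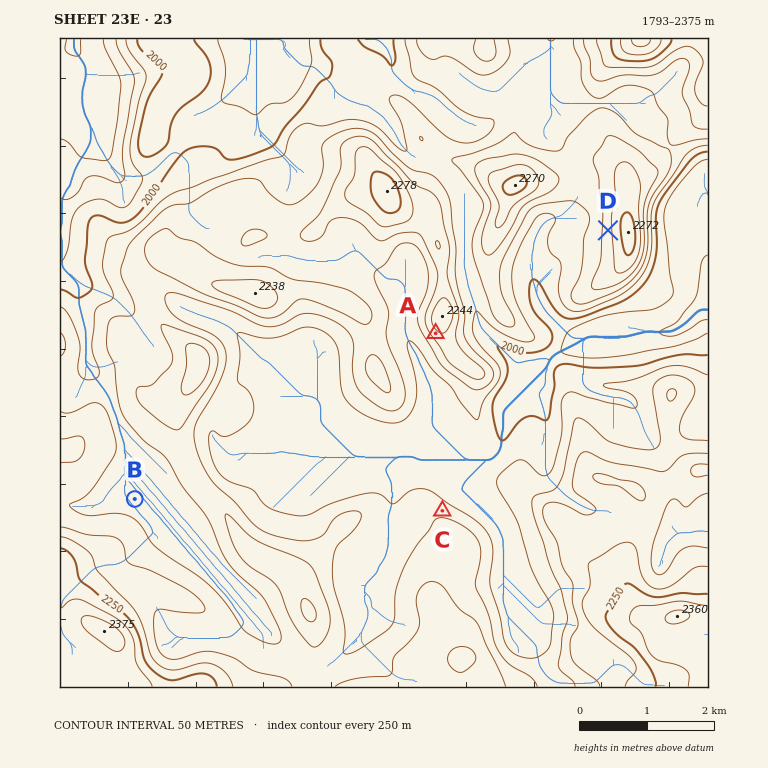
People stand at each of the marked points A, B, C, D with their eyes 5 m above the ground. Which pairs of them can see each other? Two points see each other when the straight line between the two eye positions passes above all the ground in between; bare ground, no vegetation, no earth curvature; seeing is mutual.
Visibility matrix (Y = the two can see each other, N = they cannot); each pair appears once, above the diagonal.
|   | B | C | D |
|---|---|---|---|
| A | N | Y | N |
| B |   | N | N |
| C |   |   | Y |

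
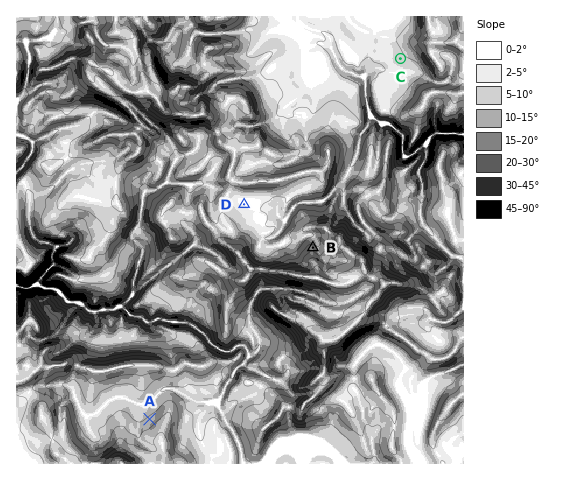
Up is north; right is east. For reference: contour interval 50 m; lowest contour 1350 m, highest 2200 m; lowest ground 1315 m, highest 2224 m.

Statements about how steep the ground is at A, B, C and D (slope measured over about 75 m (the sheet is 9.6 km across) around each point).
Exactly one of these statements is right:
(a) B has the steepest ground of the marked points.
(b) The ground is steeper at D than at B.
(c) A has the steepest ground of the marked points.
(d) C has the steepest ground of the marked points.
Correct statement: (a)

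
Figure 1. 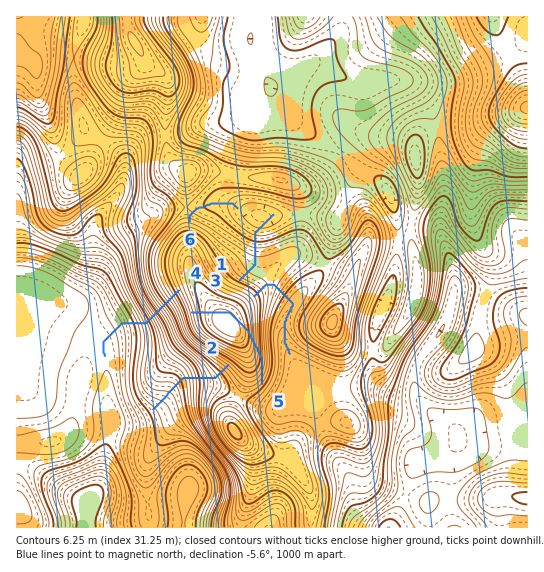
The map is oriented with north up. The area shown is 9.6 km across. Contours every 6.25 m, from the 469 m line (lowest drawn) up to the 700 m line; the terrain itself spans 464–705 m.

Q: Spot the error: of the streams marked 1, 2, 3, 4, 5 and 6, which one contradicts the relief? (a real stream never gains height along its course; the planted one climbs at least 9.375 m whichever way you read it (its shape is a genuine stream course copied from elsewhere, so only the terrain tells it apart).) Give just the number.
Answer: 5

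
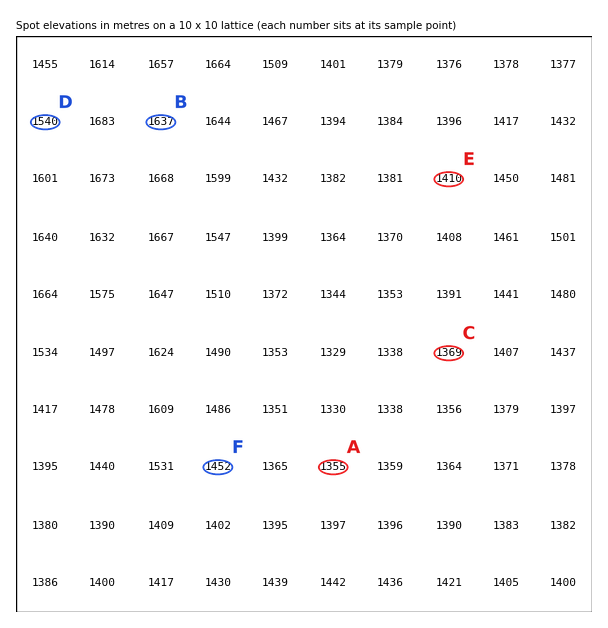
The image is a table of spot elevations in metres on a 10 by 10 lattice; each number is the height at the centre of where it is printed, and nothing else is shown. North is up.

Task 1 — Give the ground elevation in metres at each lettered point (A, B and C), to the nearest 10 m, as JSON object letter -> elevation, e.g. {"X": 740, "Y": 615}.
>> {"A": 1350, "B": 1640, "C": 1370}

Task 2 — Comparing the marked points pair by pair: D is higher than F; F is higher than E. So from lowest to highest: E F D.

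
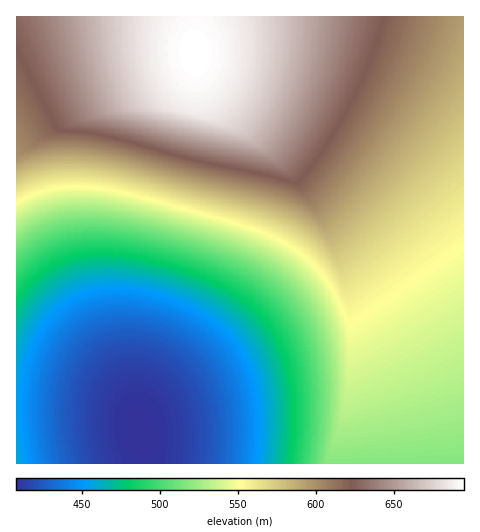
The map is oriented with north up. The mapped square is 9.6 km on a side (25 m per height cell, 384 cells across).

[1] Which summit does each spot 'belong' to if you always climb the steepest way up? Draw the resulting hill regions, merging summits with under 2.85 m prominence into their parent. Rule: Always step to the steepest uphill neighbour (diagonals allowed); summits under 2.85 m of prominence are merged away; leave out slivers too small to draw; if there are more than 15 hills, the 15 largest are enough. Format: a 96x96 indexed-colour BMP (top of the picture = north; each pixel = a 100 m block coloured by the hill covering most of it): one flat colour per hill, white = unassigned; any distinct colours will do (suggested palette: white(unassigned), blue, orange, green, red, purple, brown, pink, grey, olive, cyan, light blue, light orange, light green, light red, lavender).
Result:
<image width="96" height="96" href="data:image/bmp;base64,Qk12EgAAAAAAAHYAAAAoAAAAYAAAAGAAAAABAAQAAAAAAAASAAATCwAAEwsAABAAAAAAAAAA////ALR3HwAOf/8ALKAsACgn1gC9Z5QAS1aMAMJ34wB/f38AIr28AM++FwDox64AeLv/AIrfmACWmP8A1bDFACIiIiIiIiIiIiIiIiIhERERERERERERERERERERERERERERERERERERERERERERESIiIiIiIiIiIiIiIiIhERERERERERERERERERERERERERERERERERERERERERERESIiIiIiIiIiIiIiIiIhERERERERERERERERERERERERERERERERERERERERERERESIiIiIiIiIiIiIiIiIhERERERERERERERERERERERERERERERERERERERERERERESIiIiIiIiIiIiIiIiIhERERERERERERERERERERERERERERERERERERERERERERESIiIiIiIiIiIiIiIiIhERERERERERERERERERERERERERERERERERERERERERERESIiIiIiIiIiIiIiIiIhERERERERERERERERERERERERERERERERERERERERERERESIiIiIiIiIiIiIiIiIhERERERERERERERERERERERERERERERERERERERERERERESIiIiIiIiIiIiIiIiIRERERERERERERERERERERERERERERERERERERERERERERESIiIiIiIiIiIiIiIiERERERERERERERERERERERERERERERERERERERERERERERESIiIiIiIiIiIiIiIRERERERERERERERERERERERERERERERERERERERERERERERESIiIiIiIiIiEREREREREREREREREREREREREREREREREREREREREREREREREREREREREREREREREREREREREREREREREREREREREREREREREREREREREREREREREREREREREREREREREREREREREREREREREREREREREREREREREREREREREREREREREREREREREREREREREREREREREREREREREREREREREREREREREREREREREREREREREREREREREREREREREREREREREREREREREREREREREREREREREREREREREREREREREREREREREREREREREREREREREREREREREREREREREREREREREREREREREREREREREREREREREREREREREREREREREREREREREREREREREREREREREREREREREREREREREREREREREREREREREREREREREREREREREREREREREREREREREREREREREREREREREREREREREREREREREREREREREREREREREREREREREREREREREREREREREREREREREREREREREREREREREREREREREREREREREREREREREREREREREREREREREREREREREREREREREREREREREREREREREREREREREREREREREREREREREREREREREREREREREREREREREREREREREREREREREREREREREREREREREREREREREREREREREREREREREREREREREREREREREREREREREREREREREREREREREREREREREREREREREREREREREREREREREREREREREREREREREREREREREREREREREREREREREREREREREREREREREREREREREREREREREREREREREREREREREREREREREREREREREREREREREREREREREREREREREREREREREREREREREREREREREREREREREREREREREREREREREREREREREREREREREREREREREREREREREREREREREREREREREREREREREREREREREREREREREREREREREREREREREREREREREREREREREREREREREREREREREREREREREREREREREREREREREREREREREREREREREREREREREREREREREREREREREREREREREREREREREREREREREREREREREREREREREREREREREREREREREREREREREREREREREREREREREREREREREREREREREREREREREREREREREREREREREREREREREREREREREREREREREREREREREREREREREREREREREREREREREREREREREREREREREREREREREREREREREREREREREREREREREREREREREREREREREREREREREREREREREREREREREREREREREREREREREREREREREREREREREREREREREREREREREREREREREREREREREREREREREREREREREREREREREREREREREREREREREREREREREREREREREREREREREREREREREREREREREREREREREREREREREREREREREREREREREREREREREREREREREREREREREREREREREREREREREREREREREREREREREREREREREREREREREREREREREREREREREREREREREREREREREREREREREREREREREREREREREREREREREREREREREREREREREREREREREREREREREREREREREREREREREREREREREREREREREREREREREREREREREREREREREREREREREREREREREREREREREREREREREREREREREREREREREREREREREREREREREREREREREREREREREREREREREREREREREREREREREREREREREREREREREREREREREREREREREREREREREREREREREREREREREREREREREREREREREREREREREREREREREREREREREREREREREREREREREREREREREREREREREREREREREREREREREREREREREREREREREREREREREREREREREREREREREREREREREREREREREREREREREREREREREREREREREREREREREREREREREREREREREREREREREREREREREREREREREREREREREREREREREREREREREREREREREREREREREREREREREREREREREREREREREREREREREREREREREREREREREREREREREREREREREREREREREREREREREREREREREREREREREREREREREREREREREREREREREREREREREREREREREREREREREREREREREREREREREREREREREREREREREREREREREREREREREREREREREREREREREREREREREREREREREREREREREREREREREREREREREREREREREREREREREREREREREREREREREREREREREREREREREREREREREREREREREREREREREREREREREREREREREREREREREREREREREREREREREREREREREREREREREREREREREREREREREREREREREREREREREREREREREREREREREREREREREREREREREREREREREREREREREREREREREREREREREREREREREREREREREREREREREREREREREREREREREREREREREREREREREREREREREREREREREREREREREREREREREREREREREREREREREREREREREREREREREREREREREREREREREREREREREREREREREREREREREREREREREREREREREREREREREREREREREREREREREREREREREREREREREREREREREREREREREREREREREREREREREREREREREREREREREREREREREREREREREREREREREREREREREREREREREREREREREREREREREREREREREREREREREREREREREREREREREREREREREREREREREREREREREREREREREREREREREREREREREREREREREREREREREREREREREREREREREREREREREREREREREREREREREREREREREREREREREREREREREREREREREREREREREREREREREREREREREREREREREREREREREREREREREREREREREREREREREREREREREREREREREREREREREREREREREREREREREREREREREREREREREREREREREREREREREREREREREREREREREREREREREREREREREREREREREREREREREREREREREREREREREREREREREREREREREREREREREREREREREREREREREREREREREREREREREREREREREREREREREREREREREREREREREREREREREREREREREREREREREREREREREREREREREREREREREREREREREREREREREREREREREREREREREREREREREREREREREREREREREREREREREREREREREREREREREREREREREREREREREREREREREREREREREREREREREREREREREREREREREREREREREREREREREREREREREREREREREREREREREREREREREREREREREREREREREREREREREREREREREREREREREREREREREREREREREREREREREREREREREREREREREREREREREREREREREREREREREREREREREREREREREREREREREREREREREREREREREREREREREREREREREREREREREREREREREREREREREREREREREREREREREREREREREREREREREREREREREREREREREREREREREREREREREREREREREREREREREREREREREREREREREREREREREREREREREREREREREREREREREREREREREREREREREREREREREREREREREREREREREREREREREREREREREREREREREREREREREREREREREREREREREREREREREREREREREREREREREREREREREREREREREREREREREREREREREREREREREREREREREREREREREREREREREREREREREREREREREREREREREREREREREREREREREREREREREREREREREREREREREREREREREREREREREREREREREREREREREREREREREREREREREREREREREREREREREREREREREREREREREREREREREREREREREREREREREREREREREREREREREREREREREREREREREREREREREREREREREREREREREREREREREREREREREREREREREREREREREREREREREREREREREREREREREREREREREREREREREREREREREREREREREREREREREREREREREREREREREREREREREREREREREREREREREREREREREREREREREREREREREREREREREREREREREREREREREREREREREREREREREREREREREREREREREREREREREREREREREREREREREREREREREREREREREREREREREREREREREREREREREREREREREREREREREREREREREREREREREREREREREREREREREREREREREREREREREREREREREREREREREREREREREREREREREREREREREREREREREREREREREREREREREREREREREREREREREREREREREREREREREREREREREREREREREREREREREREREREREREREREREREREREREREREREREREREREREREREREREREREREREREREREREREREREREREREREREREREREREREREREREREREREREREREREREREREREREREREREREREREREREREREREREREREREREREREREREREREREREREREREREREREREREREREREREREREREREREREREREREREREREREREREREREREREREREREREREREREREREREREREREREREREREREREREREREREREREREREREREREREREREREREREREREREREREREREREREREREREREREREREREREREREREREREREREREREREREREREREREREREREREREREREREREREREREREREREREREREREREREREREREREREREREREREREREREREREREREREREREREREREREREREREREREREREREREREREREREREREREREREREREREREREREREREQ=="/>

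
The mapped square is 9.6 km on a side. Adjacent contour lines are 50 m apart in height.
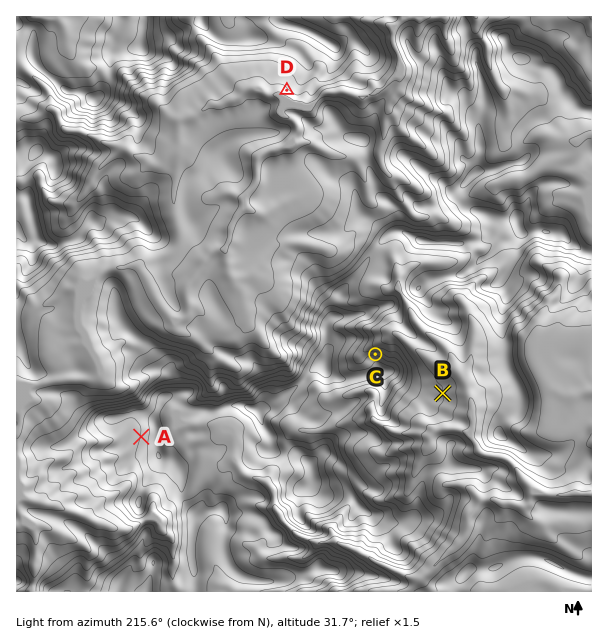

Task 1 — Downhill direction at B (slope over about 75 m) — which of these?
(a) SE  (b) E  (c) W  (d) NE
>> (b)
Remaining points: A W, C N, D SW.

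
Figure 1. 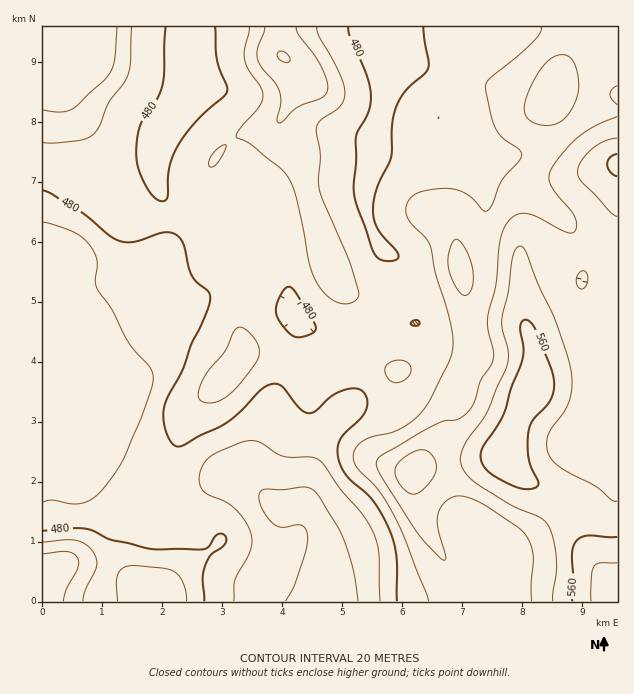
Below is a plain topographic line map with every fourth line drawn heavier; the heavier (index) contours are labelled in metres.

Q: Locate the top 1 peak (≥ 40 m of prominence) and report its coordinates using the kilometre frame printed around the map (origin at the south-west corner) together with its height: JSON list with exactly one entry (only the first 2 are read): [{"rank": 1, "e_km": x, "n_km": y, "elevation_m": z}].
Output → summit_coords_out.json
[{"rank": 1, "e_km": 4.01, "n_km": 9.09, "elevation_m": 541}]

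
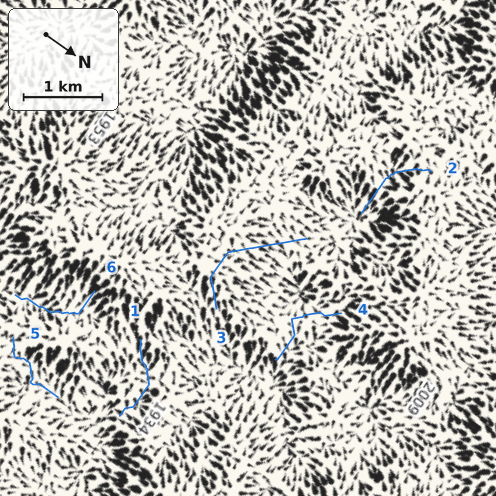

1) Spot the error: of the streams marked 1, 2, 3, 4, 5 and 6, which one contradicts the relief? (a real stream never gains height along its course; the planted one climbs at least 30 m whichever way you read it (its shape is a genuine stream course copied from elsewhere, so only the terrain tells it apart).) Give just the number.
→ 3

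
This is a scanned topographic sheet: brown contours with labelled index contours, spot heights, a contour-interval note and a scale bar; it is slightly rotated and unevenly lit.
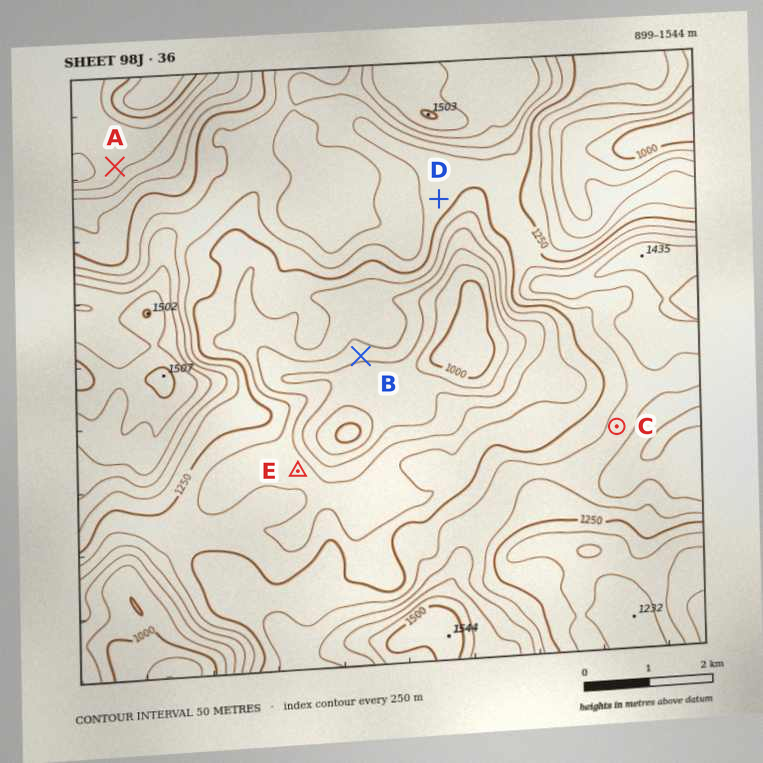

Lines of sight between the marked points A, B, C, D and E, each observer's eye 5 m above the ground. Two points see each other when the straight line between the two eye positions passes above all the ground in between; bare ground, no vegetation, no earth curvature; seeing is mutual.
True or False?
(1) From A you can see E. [False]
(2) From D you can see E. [False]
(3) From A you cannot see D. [True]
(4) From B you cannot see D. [True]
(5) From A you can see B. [False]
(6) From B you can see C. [True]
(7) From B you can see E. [True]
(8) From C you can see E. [True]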